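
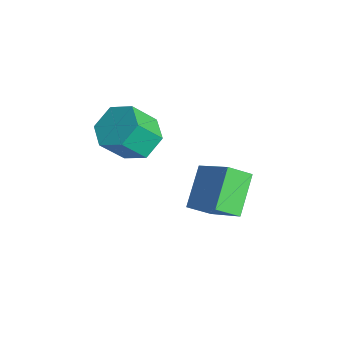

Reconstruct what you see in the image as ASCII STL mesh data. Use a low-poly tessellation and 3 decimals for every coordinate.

solid 
facet normal -0.036 0.637 -0.770
outer loop
vertex -2.24 -1.024 2.516
vertex -2.844 -1.509 2.143
vertex -3.071 -0.875 2.678
endloop
endfacet
facet normal 0.253 0.752 0.609
outer loop
vertex -2.24 -1.024 2.516
vertex -3.071 -0.875 2.678
vertex -2.192 -1.845 3.509
endloop
endfacet
facet normal 0.253 0.751 0.609
outer loop
vertex -2.192 -1.845 3.509
vertex -3.071 -0.875 2.678
vertex -3.024 -1.697 3.672
endloop
endfacet
facet normal 0.038 -0.637 0.770
outer loop
vertex -2.192 -1.845 3.509
vertex -3.024 -1.697 3.672
vertex -2.796 -2.331 3.137
endloop
endfacet
facet normal -0.037 0.637 -0.770
outer loop
vertex -3.071 -0.875 2.678
vertex -2.844 -1.509 2.143
vertex -3.675 -1.361 2.305
endloop
endfacet
facet normal -0.711 0.525 0.468
outer loop
vertex -3.071 -0.875 2.678
vertex -3.675 -1.361 2.305
vertex -3.024 -1.697 3.672
endloop
endfacet
facet normal -0.711 0.525 0.468
outer loop
vertex -3.024 -1.697 3.672
vertex -3.675 -1.361 2.305
vertex -3.628 -2.182 3.299
endloop
endfacet
facet normal 0.036 -0.637 0.770
outer loop
vertex -3.024 -1.697 3.672
vertex -3.628 -2.182 3.299
vertex -2.796 -2.331 3.137
endloop
endfacet
facet normal -0.037 0.636 -0.771
outer loop
vertex -3.675 -1.361 2.305
vertex -2.844 -1.509 2.143
vertex -3.448 -1.995 1.771
endloop
endfacet
facet normal -0.964 -0.226 -0.141
outer loop
vertex -3.675 -1.361 2.305
vertex -3.448 -1.995 1.771
vertex -3.628 -2.182 3.299
endloop
endfacet
facet normal -0.964 -0.227 -0.141
outer loop
vertex -3.628 -2.182 3.299
vertex -3.448 -1.995 1.771
vertex -3.4 -2.816 2.764
endloop
endfacet
facet normal 0.036 -0.637 0.770
outer loop
vertex -3.628 -2.182 3.299
vertex -3.4 -2.816 2.764
vertex -2.796 -2.331 3.137
endloop
endfacet
facet normal -0.038 0.637 -0.770
outer loop
vertex -3.448 -1.995 1.771
vertex -2.844 -1.509 2.143
vertex -2.616 -2.143 1.608
endloop
endfacet
facet normal -0.253 -0.752 -0.609
outer loop
vertex -3.448 -1.995 1.771
vertex -2.616 -2.143 1.608
vertex -3.4 -2.816 2.764
endloop
endfacet
facet normal -0.253 -0.751 -0.609
outer loop
vertex -3.4 -2.816 2.764
vertex -2.616 -2.143 1.608
vertex -2.569 -2.965 2.602
endloop
endfacet
facet normal 0.036 -0.637 0.770
outer loop
vertex -3.4 -2.816 2.764
vertex -2.569 -2.965 2.602
vertex -2.796 -2.331 3.137
endloop
endfacet
facet normal -0.036 0.637 -0.770
outer loop
vertex -2.616 -2.143 1.608
vertex -2.844 -1.509 2.143
vertex -2.012 -1.658 1.981
endloop
endfacet
facet normal 0.711 -0.525 -0.468
outer loop
vertex -2.616 -2.143 1.608
vertex -2.012 -1.658 1.981
vertex -2.569 -2.965 2.602
endloop
endfacet
facet normal 0.711 -0.525 -0.467
outer loop
vertex -2.569 -2.965 2.602
vertex -2.012 -1.658 1.981
vertex -1.965 -2.479 2.975
endloop
endfacet
facet normal 0.037 -0.637 0.770
outer loop
vertex -2.569 -2.965 2.602
vertex -1.965 -2.479 2.975
vertex -2.796 -2.331 3.137
endloop
endfacet
facet normal -0.036 0.637 -0.770
outer loop
vertex -2.012 -1.658 1.981
vertex -2.844 -1.509 2.143
vertex -2.24 -1.024 2.516
endloop
endfacet
facet normal 0.964 0.227 0.142
outer loop
vertex -2.012 -1.658 1.981
vertex -2.24 -1.024 2.516
vertex -1.965 -2.479 2.975
endloop
endfacet
facet normal 0.964 0.227 0.141
outer loop
vertex -1.965 -2.479 2.975
vertex -2.24 -1.024 2.516
vertex -2.192 -1.845 3.509
endloop
endfacet
facet normal 0.037 -0.636 0.771
outer loop
vertex -1.965 -2.479 2.975
vertex -2.192 -1.845 3.509
vertex -2.796 -2.331 3.137
endloop
endfacet
facet normal -0.789 -0.243 -0.564
outer loop
vertex -1.929 -0.364 -0.966
vertex -2.883 0.477 0.005
vertex -1.786 0.419 -1.503
endloop
endfacet
facet normal 0.597 -0.525 -0.607
outer loop
vertex -0.477 0.823 -0.565
vertex -1.929 -0.364 -0.966
vertex -1.786 0.419 -1.503
endloop
endfacet
facet normal -0.789 -0.243 -0.564
outer loop
vertex -1.786 0.419 -1.503
vertex -2.883 0.477 0.005
vertex -2.74 1.26 -0.532
endloop
endfacet
facet normal 0.149 0.815 -0.559
outer loop
vertex -2.74 1.26 -0.532
vertex -0.477 0.823 -0.565
vertex -1.786 0.419 -1.503
endloop
endfacet
facet normal -0.149 -0.815 0.559
outer loop
vertex -1.929 -0.364 -0.966
vertex -1.574 0.881 0.943
vertex -2.883 0.477 0.005
endloop
endfacet
facet normal 0.597 -0.525 -0.607
outer loop
vertex -0.62 0.04 -0.028
vertex -1.929 -0.364 -0.966
vertex -0.477 0.823 -0.565
endloop
endfacet
facet normal -0.149 -0.815 0.559
outer loop
vertex -0.62 0.04 -0.028
vertex -1.574 0.881 0.943
vertex -1.929 -0.364 -0.966
endloop
endfacet
facet normal -0.597 0.525 0.607
outer loop
vertex -2.883 0.477 0.005
vertex -1.574 0.881 0.943
vertex -2.74 1.26 -0.532
endloop
endfacet
facet normal 0.149 0.815 -0.559
outer loop
vertex -1.431 1.664 0.406
vertex -0.477 0.823 -0.565
vertex -2.74 1.26 -0.532
endloop
endfacet
facet normal -0.597 0.525 0.607
outer loop
vertex -2.74 1.26 -0.532
vertex -1.574 0.881 0.943
vertex -1.431 1.664 0.406
endloop
endfacet
facet normal 0.789 0.243 0.564
outer loop
vertex -1.431 1.664 0.406
vertex -0.62 0.04 -0.028
vertex -0.477 0.823 -0.565
endloop
endfacet
facet normal 0.789 0.243 0.564
outer loop
vertex -1.574 0.881 0.943
vertex -0.62 0.04 -0.028
vertex -1.431 1.664 0.406
endloop
endfacet

endsolid


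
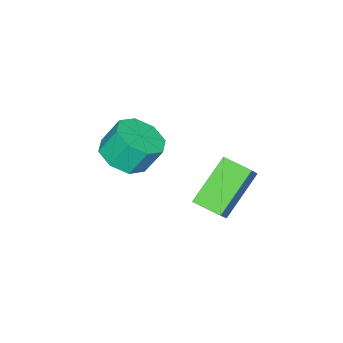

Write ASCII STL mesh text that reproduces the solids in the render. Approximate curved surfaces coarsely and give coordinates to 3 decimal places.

solid 
facet normal -0.753 0.091 0.652
outer loop
vertex 0.506 1.838 -2.059
vertex 0.444 2.943 -2.285
vertex -0.163 1.647 -2.805
endloop
endfacet
facet normal 0.056 -0.978 0.200
outer loop
vertex 1.416 1.457 -4.175
vertex 0.506 1.838 -2.059
vertex -0.163 1.647 -2.805
endloop
endfacet
facet normal -0.752 0.090 0.653
outer loop
vertex -0.163 1.647 -2.805
vertex 0.444 2.943 -2.285
vertex -0.226 2.753 -3.03
endloop
endfacet
facet normal -0.657 -0.186 -0.731
outer loop
vertex -0.226 2.753 -3.03
vertex 1.416 1.457 -4.175
vertex -0.163 1.647 -2.805
endloop
endfacet
facet normal 0.657 0.186 0.731
outer loop
vertex 0.506 1.838 -2.059
vertex 2.023 2.753 -3.655
vertex 0.444 2.943 -2.285
endloop
endfacet
facet normal 0.055 -0.978 0.200
outer loop
vertex 2.086 1.647 -3.43
vertex 0.506 1.838 -2.059
vertex 1.416 1.457 -4.175
endloop
endfacet
facet normal 0.657 0.186 0.731
outer loop
vertex 2.086 1.647 -3.43
vertex 2.023 2.753 -3.655
vertex 0.506 1.838 -2.059
endloop
endfacet
facet normal -0.055 0.978 -0.200
outer loop
vertex 0.444 2.943 -2.285
vertex 2.023 2.753 -3.655
vertex -0.226 2.753 -3.03
endloop
endfacet
facet normal -0.657 -0.186 -0.731
outer loop
vertex 1.354 2.562 -4.401
vertex 1.416 1.457 -4.175
vertex -0.226 2.753 -3.03
endloop
endfacet
facet normal -0.056 0.978 -0.200
outer loop
vertex -0.226 2.753 -3.03
vertex 2.023 2.753 -3.655
vertex 1.354 2.562 -4.401
endloop
endfacet
facet normal 0.752 -0.091 -0.653
outer loop
vertex 1.354 2.562 -4.401
vertex 2.086 1.647 -3.43
vertex 1.416 1.457 -4.175
endloop
endfacet
facet normal 0.753 -0.090 -0.652
outer loop
vertex 2.023 2.753 -3.655
vertex 2.086 1.647 -3.43
vertex 1.354 2.562 -4.401
endloop
endfacet
facet normal 0.269 -0.430 -0.862
outer loop
vertex 4.944 0.393 -0.095
vertex 4.04 0.245 -0.303
vertex 4.652 0.941 -0.459
endloop
endfacet
facet normal 0.874 0.486 0.030
outer loop
vertex 4.944 0.393 -0.095
vertex 4.652 0.941 -0.459
vertex 4.625 0.903 0.931
endloop
endfacet
facet normal 0.874 0.486 0.030
outer loop
vertex 4.625 0.903 0.931
vertex 4.652 0.941 -0.459
vertex 4.333 1.451 0.568
endloop
endfacet
facet normal -0.268 0.429 0.863
outer loop
vertex 4.625 0.903 0.931
vertex 4.333 1.451 0.568
vertex 3.72 0.755 0.723
endloop
endfacet
facet normal 0.268 -0.429 -0.863
outer loop
vertex 4.652 0.941 -0.459
vertex 4.04 0.245 -0.303
vertex 4.001 1.081 -0.731
endloop
endfacet
facet normal 0.330 0.882 -0.336
outer loop
vertex 4.652 0.941 -0.459
vertex 4.001 1.081 -0.731
vertex 4.333 1.451 0.568
endloop
endfacet
facet normal 0.330 0.882 -0.336
outer loop
vertex 4.333 1.451 0.568
vertex 4.001 1.081 -0.731
vertex 3.682 1.591 0.296
endloop
endfacet
facet normal -0.268 0.428 0.863
outer loop
vertex 4.333 1.451 0.568
vertex 3.682 1.591 0.296
vertex 3.72 0.755 0.723
endloop
endfacet
facet normal 0.269 -0.429 -0.862
outer loop
vertex 4.001 1.081 -0.731
vertex 4.04 0.245 -0.303
vertex 3.373 0.732 -0.753
endloop
endfacet
facet normal -0.406 0.762 -0.505
outer loop
vertex 4.001 1.081 -0.731
vertex 3.373 0.732 -0.753
vertex 3.682 1.591 0.296
endloop
endfacet
facet normal -0.405 0.762 -0.505
outer loop
vertex 3.682 1.591 0.296
vertex 3.373 0.732 -0.753
vertex 3.053 1.242 0.274
endloop
endfacet
facet normal -0.268 0.429 0.863
outer loop
vertex 3.682 1.591 0.296
vertex 3.053 1.242 0.274
vertex 3.72 0.755 0.723
endloop
endfacet
facet normal 0.268 -0.429 -0.862
outer loop
vertex 3.373 0.732 -0.753
vertex 4.04 0.245 -0.303
vertex 3.135 0.097 -0.511
endloop
endfacet
facet normal -0.905 0.195 -0.379
outer loop
vertex 3.373 0.732 -0.753
vertex 3.135 0.097 -0.511
vertex 3.053 1.242 0.274
endloop
endfacet
facet normal -0.905 0.194 -0.378
outer loop
vertex 3.053 1.242 0.274
vertex 3.135 0.097 -0.511
vertex 2.816 0.607 0.515
endloop
endfacet
facet normal -0.269 0.428 0.863
outer loop
vertex 3.053 1.242 0.274
vertex 2.816 0.607 0.515
vertex 3.72 0.755 0.723
endloop
endfacet
facet normal 0.268 -0.429 -0.863
outer loop
vertex 3.135 0.097 -0.511
vertex 4.04 0.245 -0.303
vertex 3.427 -0.451 -0.148
endloop
endfacet
facet normal -0.874 -0.486 -0.030
outer loop
vertex 3.135 0.097 -0.511
vertex 3.427 -0.451 -0.148
vertex 2.816 0.607 0.515
endloop
endfacet
facet normal -0.874 -0.486 -0.030
outer loop
vertex 2.816 0.607 0.515
vertex 3.427 -0.451 -0.148
vertex 3.108 0.059 0.879
endloop
endfacet
facet normal -0.269 0.430 0.862
outer loop
vertex 2.816 0.607 0.515
vertex 3.108 0.059 0.879
vertex 3.72 0.755 0.723
endloop
endfacet
facet normal 0.268 -0.428 -0.863
outer loop
vertex 3.427 -0.451 -0.148
vertex 4.04 0.245 -0.303
vertex 4.078 -0.591 0.124
endloop
endfacet
facet normal -0.330 -0.882 0.336
outer loop
vertex 3.427 -0.451 -0.148
vertex 4.078 -0.591 0.124
vertex 3.108 0.059 0.879
endloop
endfacet
facet normal -0.330 -0.882 0.336
outer loop
vertex 3.108 0.059 0.879
vertex 4.078 -0.591 0.124
vertex 3.759 -0.081 1.151
endloop
endfacet
facet normal -0.268 0.429 0.863
outer loop
vertex 3.108 0.059 0.879
vertex 3.759 -0.081 1.151
vertex 3.72 0.755 0.723
endloop
endfacet
facet normal 0.268 -0.429 -0.863
outer loop
vertex 4.078 -0.591 0.124
vertex 4.04 0.245 -0.303
vertex 4.707 -0.242 0.146
endloop
endfacet
facet normal 0.405 -0.762 0.504
outer loop
vertex 4.078 -0.591 0.124
vertex 4.707 -0.242 0.146
vertex 3.759 -0.081 1.151
endloop
endfacet
facet normal 0.406 -0.762 0.505
outer loop
vertex 3.759 -0.081 1.151
vertex 4.707 -0.242 0.146
vertex 4.387 0.268 1.173
endloop
endfacet
facet normal -0.269 0.429 0.862
outer loop
vertex 3.759 -0.081 1.151
vertex 4.387 0.268 1.173
vertex 3.72 0.755 0.723
endloop
endfacet
facet normal 0.269 -0.428 -0.863
outer loop
vertex 4.707 -0.242 0.146
vertex 4.04 0.245 -0.303
vertex 4.944 0.393 -0.095
endloop
endfacet
facet normal 0.905 -0.194 0.378
outer loop
vertex 4.707 -0.242 0.146
vertex 4.944 0.393 -0.095
vertex 4.387 0.268 1.173
endloop
endfacet
facet normal 0.905 -0.195 0.378
outer loop
vertex 4.387 0.268 1.173
vertex 4.944 0.393 -0.095
vertex 4.625 0.903 0.931
endloop
endfacet
facet normal -0.268 0.429 0.862
outer loop
vertex 4.387 0.268 1.173
vertex 4.625 0.903 0.931
vertex 3.72 0.755 0.723
endloop
endfacet

endsolid


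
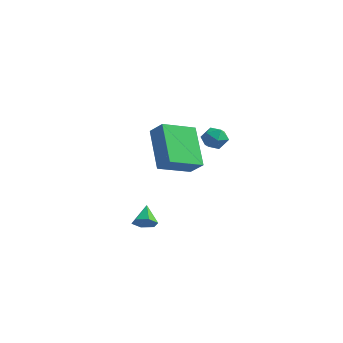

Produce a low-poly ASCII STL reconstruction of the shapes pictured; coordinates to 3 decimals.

solid 
facet normal -0.765 0.025 -0.644
outer loop
vertex -1.721 0.167 0.634
vertex -1.215 1.696 0.091
vertex -0.465 -0.793 -0.896
endloop
endfacet
facet normal -0.298 -0.899 0.320
outer loop
vertex 0.255 -0.816 -0.291
vertex -1.721 0.167 0.634
vertex -0.465 -0.793 -0.896
endloop
endfacet
facet normal -0.765 0.025 -0.644
outer loop
vertex -0.465 -0.793 -0.896
vertex -1.215 1.696 0.091
vertex 0.042 0.736 -1.439
endloop
endfacet
facet normal 0.571 -0.436 -0.696
outer loop
vertex 0.042 0.736 -1.439
vertex 0.255 -0.816 -0.291
vertex -0.465 -0.793 -0.896
endloop
endfacet
facet normal -0.571 0.436 0.696
outer loop
vertex -1.721 0.167 0.634
vertex -0.495 1.673 0.696
vertex -1.215 1.696 0.091
endloop
endfacet
facet normal -0.298 -0.899 0.320
outer loop
vertex -1.002 0.144 1.239
vertex -1.721 0.167 0.634
vertex 0.255 -0.816 -0.291
endloop
endfacet
facet normal -0.571 0.436 0.695
outer loop
vertex -1.002 0.144 1.239
vertex -0.495 1.673 0.696
vertex -1.721 0.167 0.634
endloop
endfacet
facet normal 0.298 0.900 -0.320
outer loop
vertex -1.215 1.696 0.091
vertex -0.495 1.673 0.696
vertex 0.042 0.736 -1.439
endloop
endfacet
facet normal 0.571 -0.436 -0.695
outer loop
vertex 0.761 0.713 -0.834
vertex 0.255 -0.816 -0.291
vertex 0.042 0.736 -1.439
endloop
endfacet
facet normal 0.298 0.899 -0.320
outer loop
vertex 0.042 0.736 -1.439
vertex -0.495 1.673 0.696
vertex 0.761 0.713 -0.834
endloop
endfacet
facet normal 0.765 -0.024 0.644
outer loop
vertex 0.761 0.713 -0.834
vertex -1.002 0.144 1.239
vertex 0.255 -0.816 -0.291
endloop
endfacet
facet normal 0.765 -0.025 0.644
outer loop
vertex -0.495 1.673 0.696
vertex -1.002 0.144 1.239
vertex 0.761 0.713 -0.834
endloop
endfacet
facet normal -0.219 0.950 -0.222
outer loop
vertex -0.479 3.5 -0.799
vertex -1.062 3.437 -0.492
vertex -0.53 3.639 -0.153
endloop
endfacet
facet normal 0.483 0.863 -0.148
outer loop
vertex -0.479 3.5 -0.799
vertex -0.53 3.639 -0.153
vertex -0.004 3.306 -0.379
endloop
endfacet
facet normal 0.696 0.369 -0.617
outer loop
vertex -0.479 3.5 -0.799
vertex -0.004 3.306 -0.379
vertex -0.211 2.897 -0.857
endloop
endfacet
facet normal 0.123 0.149 -0.981
outer loop
vertex -0.479 3.5 -0.799
vertex -0.211 2.897 -0.857
vertex -0.865 2.978 -0.927
endloop
endfacet
facet normal -0.444 0.509 -0.738
outer loop
vertex -0.479 3.5 -0.799
vertex -0.865 2.978 -0.927
vertex -1.062 3.437 -0.492
endloop
endfacet
facet normal 0.606 0.611 0.510
outer loop
vertex -0.004 3.306 -0.379
vertex -0.53 3.639 -0.153
vertex -0.295 3.122 0.187
endloop
endfacet
facet normal -0.533 0.752 0.388
outer loop
vertex -0.53 3.639 -0.153
vertex -1.062 3.437 -0.492
vertex -0.949 3.203 0.117
endloop
endfacet
facet normal -0.894 0.040 -0.447
outer loop
vertex -1.062 3.437 -0.492
vertex -0.865 2.978 -0.927
vertex -1.156 2.794 -0.361
endloop
endfacet
facet normal 0.023 -0.542 -0.840
outer loop
vertex -0.865 2.978 -0.927
vertex -0.211 2.897 -0.857
vertex -0.63 2.461 -0.587
endloop
endfacet
facet normal 0.950 -0.190 -0.249
outer loop
vertex -0.211 2.897 -0.857
vertex -0.004 3.306 -0.379
vertex -0.098 2.663 -0.248
endloop
endfacet
facet normal -0.123 -0.149 0.981
outer loop
vertex -0.681 2.6 0.059
vertex -0.295 3.122 0.187
vertex -0.949 3.203 0.117
endloop
endfacet
facet normal -0.696 -0.369 0.617
outer loop
vertex -0.681 2.6 0.059
vertex -0.949 3.203 0.117
vertex -1.156 2.794 -0.361
endloop
endfacet
facet normal -0.483 -0.863 0.148
outer loop
vertex -0.681 2.6 0.059
vertex -1.156 2.794 -0.361
vertex -0.63 2.461 -0.587
endloop
endfacet
facet normal 0.219 -0.950 0.222
outer loop
vertex -0.681 2.6 0.059
vertex -0.63 2.461 -0.587
vertex -0.098 2.663 -0.248
endloop
endfacet
facet normal 0.444 -0.509 0.738
outer loop
vertex -0.681 2.6 0.059
vertex -0.098 2.663 -0.248
vertex -0.295 3.122 0.187
endloop
endfacet
facet normal -0.023 0.542 0.840
outer loop
vertex -0.949 3.203 0.117
vertex -0.295 3.122 0.187
vertex -0.53 3.639 -0.153
endloop
endfacet
facet normal -0.950 0.190 0.249
outer loop
vertex -1.156 2.794 -0.361
vertex -0.949 3.203 0.117
vertex -1.062 3.437 -0.492
endloop
endfacet
facet normal -0.606 -0.611 -0.510
outer loop
vertex -0.63 2.461 -0.587
vertex -1.156 2.794 -0.361
vertex -0.865 2.978 -0.927
endloop
endfacet
facet normal 0.533 -0.752 -0.388
outer loop
vertex -0.098 2.663 -0.248
vertex -0.63 2.461 -0.587
vertex -0.211 2.897 -0.857
endloop
endfacet
facet normal 0.894 -0.040 0.447
outer loop
vertex -0.295 3.122 0.187
vertex -0.098 2.663 -0.248
vertex -0.004 3.306 -0.379
endloop
endfacet
facet normal 0.450 -0.623 -0.639
outer loop
vertex 1.215 -2.637 -2.873
vertex 0.742 -2.91 -2.94
vertex 0.863 -2.486 -3.268
endloop
endfacet
facet normal 0.375 0.927 0.020
outer loop
vertex 1.215 -2.637 -2.873
vertex 0.863 -2.486 -3.268
vertex 0.278 -2.27 -2.28
endloop
endfacet
facet normal 0.449 -0.623 -0.640
outer loop
vertex 0.863 -2.486 -3.268
vertex 0.742 -2.91 -2.94
vertex 0.39 -2.759 -3.334
endloop
endfacet
facet normal -0.409 0.810 -0.419
outer loop
vertex 0.863 -2.486 -3.268
vertex 0.39 -2.759 -3.334
vertex 0.278 -2.27 -2.28
endloop
endfacet
facet normal 0.451 -0.621 -0.641
outer loop
vertex 0.39 -2.759 -3.334
vertex 0.742 -2.91 -2.94
vertex 0.27 -3.184 -3.007
endloop
endfacet
facet normal -0.975 0.144 -0.170
outer loop
vertex 0.39 -2.759 -3.334
vertex 0.27 -3.184 -3.007
vertex 0.278 -2.27 -2.28
endloop
endfacet
facet normal 0.452 -0.622 -0.640
outer loop
vertex 0.27 -3.184 -3.007
vertex 0.742 -2.91 -2.94
vertex 0.622 -3.335 -2.612
endloop
endfacet
facet normal -0.754 -0.405 0.517
outer loop
vertex 0.27 -3.184 -3.007
vertex 0.622 -3.335 -2.612
vertex 0.278 -2.27 -2.28
endloop
endfacet
facet normal 0.451 -0.622 -0.641
outer loop
vertex 0.622 -3.335 -2.612
vertex 0.742 -2.91 -2.94
vertex 1.094 -3.062 -2.545
endloop
endfacet
facet normal 0.031 -0.288 0.957
outer loop
vertex 0.622 -3.335 -2.612
vertex 1.094 -3.062 -2.545
vertex 0.278 -2.27 -2.28
endloop
endfacet
facet normal 0.450 -0.622 -0.640
outer loop
vertex 1.094 -3.062 -2.545
vertex 0.742 -2.91 -2.94
vertex 1.215 -2.637 -2.873
endloop
endfacet
facet normal 0.596 0.377 0.709
outer loop
vertex 1.094 -3.062 -2.545
vertex 1.215 -2.637 -2.873
vertex 0.278 -2.27 -2.28
endloop
endfacet

endsolid


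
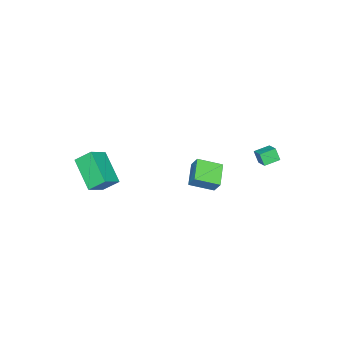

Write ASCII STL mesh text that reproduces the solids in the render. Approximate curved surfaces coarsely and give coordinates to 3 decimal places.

solid 
facet normal -0.517 0.778 -0.357
outer loop
vertex -1.022 1.887 0.067
vertex 0.242 2.451 -0.536
vertex -1.189 1.412 -0.726
endloop
endfacet
facet normal -0.837 -0.374 0.400
outer loop
vertex -0.402 0.229 -0.184
vertex -1.022 1.887 0.067
vertex -1.189 1.412 -0.726
endloop
endfacet
facet normal -0.517 0.778 -0.358
outer loop
vertex -1.189 1.412 -0.726
vertex 0.242 2.451 -0.536
vertex 0.076 1.975 -1.33
endloop
endfacet
facet normal -0.178 -0.505 -0.844
outer loop
vertex 0.076 1.975 -1.33
vertex -0.402 0.229 -0.184
vertex -1.189 1.412 -0.726
endloop
endfacet
facet normal 0.178 0.505 0.845
outer loop
vertex -1.022 1.887 0.067
vertex 1.029 1.268 0.006
vertex 0.242 2.451 -0.536
endloop
endfacet
facet normal -0.837 -0.374 0.399
outer loop
vertex -0.236 0.705 0.61
vertex -1.022 1.887 0.067
vertex -0.402 0.229 -0.184
endloop
endfacet
facet normal 0.178 0.506 0.844
outer loop
vertex -0.236 0.705 0.61
vertex 1.029 1.268 0.006
vertex -1.022 1.887 0.067
endloop
endfacet
facet normal 0.837 0.374 -0.399
outer loop
vertex 0.242 2.451 -0.536
vertex 1.029 1.268 0.006
vertex 0.076 1.975 -1.33
endloop
endfacet
facet normal -0.177 -0.506 -0.844
outer loop
vertex 0.862 0.793 -0.787
vertex -0.402 0.229 -0.184
vertex 0.076 1.975 -1.33
endloop
endfacet
facet normal 0.837 0.373 -0.400
outer loop
vertex 0.076 1.975 -1.33
vertex 1.029 1.268 0.006
vertex 0.862 0.793 -0.787
endloop
endfacet
facet normal 0.518 -0.777 0.358
outer loop
vertex 0.862 0.793 -0.787
vertex -0.236 0.705 0.61
vertex -0.402 0.229 -0.184
endloop
endfacet
facet normal 0.517 -0.778 0.357
outer loop
vertex 1.029 1.268 0.006
vertex -0.236 0.705 0.61
vertex 0.862 0.793 -0.787
endloop
endfacet
facet normal -0.566 -0.718 -0.406
outer loop
vertex -2.556 2.958 0.582
vertex -3.358 3.496 0.748
vertex -2.471 3.317 -0.172
endloop
endfacet
facet normal 0.819 -0.549 -0.169
outer loop
vertex -1.962 3.964 0.192
vertex -2.556 2.958 0.582
vertex -2.471 3.317 -0.172
endloop
endfacet
facet normal -0.565 -0.718 -0.405
outer loop
vertex -2.471 3.317 -0.172
vertex -3.358 3.496 0.748
vertex -3.273 3.855 -0.007
endloop
endfacet
facet normal 0.101 0.426 -0.899
outer loop
vertex -3.273 3.855 -0.007
vertex -1.962 3.964 0.192
vertex -2.471 3.317 -0.172
endloop
endfacet
facet normal -0.100 -0.427 0.899
outer loop
vertex -2.556 2.958 0.582
vertex -2.849 4.143 1.112
vertex -3.358 3.496 0.748
endloop
endfacet
facet normal 0.819 -0.549 -0.169
outer loop
vertex -2.047 3.605 0.947
vertex -2.556 2.958 0.582
vertex -1.962 3.964 0.192
endloop
endfacet
facet normal -0.102 -0.427 0.899
outer loop
vertex -2.047 3.605 0.947
vertex -2.849 4.143 1.112
vertex -2.556 2.958 0.582
endloop
endfacet
facet normal -0.819 0.549 0.169
outer loop
vertex -3.358 3.496 0.748
vertex -2.849 4.143 1.112
vertex -3.273 3.855 -0.007
endloop
endfacet
facet normal 0.101 0.427 -0.898
outer loop
vertex -2.764 4.502 0.358
vertex -1.962 3.964 0.192
vertex -3.273 3.855 -0.007
endloop
endfacet
facet normal -0.819 0.549 0.169
outer loop
vertex -3.273 3.855 -0.007
vertex -2.849 4.143 1.112
vertex -2.764 4.502 0.358
endloop
endfacet
facet normal 0.566 0.718 0.405
outer loop
vertex -2.764 4.502 0.358
vertex -2.047 3.605 0.947
vertex -1.962 3.964 0.192
endloop
endfacet
facet normal 0.565 0.718 0.406
outer loop
vertex -2.849 4.143 1.112
vertex -2.047 3.605 0.947
vertex -2.764 4.502 0.358
endloop
endfacet
facet normal -0.826 0.122 -0.550
outer loop
vertex 2.245 -3.666 1.077
vertex 3.241 -2.136 -0.078
vertex 2.631 -4.494 0.314
endloop
endfacet
facet normal -0.461 -0.708 0.535
outer loop
vertex 3.779 -4.664 1.078
vertex 2.245 -3.666 1.077
vertex 2.631 -4.494 0.314
endloop
endfacet
facet normal -0.827 0.123 -0.549
outer loop
vertex 2.631 -4.494 0.314
vertex 3.241 -2.136 -0.078
vertex 3.626 -2.964 -0.842
endloop
endfacet
facet normal 0.324 -0.695 -0.642
outer loop
vertex 3.626 -2.964 -0.842
vertex 3.779 -4.664 1.078
vertex 2.631 -4.494 0.314
endloop
endfacet
facet normal -0.324 0.695 0.642
outer loop
vertex 2.245 -3.666 1.077
vertex 4.389 -2.306 0.686
vertex 3.241 -2.136 -0.078
endloop
endfacet
facet normal -0.461 -0.708 0.535
outer loop
vertex 3.394 -3.836 1.842
vertex 2.245 -3.666 1.077
vertex 3.779 -4.664 1.078
endloop
endfacet
facet normal -0.324 0.695 0.641
outer loop
vertex 3.394 -3.836 1.842
vertex 4.389 -2.306 0.686
vertex 2.245 -3.666 1.077
endloop
endfacet
facet normal 0.461 0.708 -0.535
outer loop
vertex 3.241 -2.136 -0.078
vertex 4.389 -2.306 0.686
vertex 3.626 -2.964 -0.842
endloop
endfacet
facet normal 0.324 -0.695 -0.641
outer loop
vertex 4.775 -3.134 -0.077
vertex 3.779 -4.664 1.078
vertex 3.626 -2.964 -0.842
endloop
endfacet
facet normal 0.461 0.708 -0.535
outer loop
vertex 3.626 -2.964 -0.842
vertex 4.389 -2.306 0.686
vertex 4.775 -3.134 -0.077
endloop
endfacet
facet normal 0.826 -0.123 0.550
outer loop
vertex 4.775 -3.134 -0.077
vertex 3.394 -3.836 1.842
vertex 3.779 -4.664 1.078
endloop
endfacet
facet normal 0.826 -0.122 0.550
outer loop
vertex 4.389 -2.306 0.686
vertex 3.394 -3.836 1.842
vertex 4.775 -3.134 -0.077
endloop
endfacet

endsolid


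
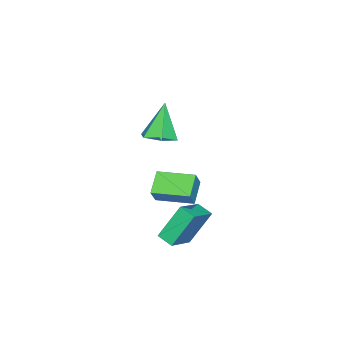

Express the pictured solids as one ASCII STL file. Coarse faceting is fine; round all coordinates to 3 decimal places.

solid 
facet normal -0.803 -0.243 0.544
outer loop
vertex -3.709 -2.993 -1.473
vertex -4.216 -1.012 -1.336
vertex -4.316 -3.083 -2.41
endloop
endfacet
facet normal 0.247 -0.967 -0.067
outer loop
vertex -3.144 -2.728 -3.204
vertex -3.709 -2.993 -1.473
vertex -4.316 -3.083 -2.41
endloop
endfacet
facet normal -0.803 -0.243 0.544
outer loop
vertex -4.316 -3.083 -2.41
vertex -4.216 -1.012 -1.336
vertex -4.823 -1.102 -2.273
endloop
endfacet
facet normal -0.542 -0.081 -0.836
outer loop
vertex -4.823 -1.102 -2.273
vertex -3.144 -2.728 -3.204
vertex -4.316 -3.083 -2.41
endloop
endfacet
facet normal 0.542 0.081 0.836
outer loop
vertex -3.709 -2.993 -1.473
vertex -3.044 -0.657 -2.13
vertex -4.216 -1.012 -1.336
endloop
endfacet
facet normal 0.247 -0.967 -0.067
outer loop
vertex -2.537 -2.638 -2.267
vertex -3.709 -2.993 -1.473
vertex -3.144 -2.728 -3.204
endloop
endfacet
facet normal 0.542 0.081 0.836
outer loop
vertex -2.537 -2.638 -2.267
vertex -3.044 -0.657 -2.13
vertex -3.709 -2.993 -1.473
endloop
endfacet
facet normal -0.247 0.967 0.067
outer loop
vertex -4.216 -1.012 -1.336
vertex -3.044 -0.657 -2.13
vertex -4.823 -1.102 -2.273
endloop
endfacet
facet normal -0.542 -0.081 -0.836
outer loop
vertex -3.651 -0.747 -3.067
vertex -3.144 -2.728 -3.204
vertex -4.823 -1.102 -2.273
endloop
endfacet
facet normal -0.247 0.967 0.067
outer loop
vertex -4.823 -1.102 -2.273
vertex -3.044 -0.657 -2.13
vertex -3.651 -0.747 -3.067
endloop
endfacet
facet normal 0.803 0.243 -0.544
outer loop
vertex -3.651 -0.747 -3.067
vertex -2.537 -2.638 -2.267
vertex -3.144 -2.728 -3.204
endloop
endfacet
facet normal 0.803 0.243 -0.544
outer loop
vertex -3.044 -0.657 -2.13
vertex -2.537 -2.638 -2.267
vertex -3.651 -0.747 -3.067
endloop
endfacet
facet normal -0.390 0.346 0.853
outer loop
vertex -1.474 0.725 -1.212
vertex 0.108 0.67 -0.466
vertex -1.312 1.597 -1.491
endloop
endfacet
facet normal -0.904 0.031 -0.427
outer loop
vertex -0.468 0.85 -3.334
vertex -1.474 0.725 -1.212
vertex -1.312 1.597 -1.491
endloop
endfacet
facet normal -0.390 0.346 0.853
outer loop
vertex -1.312 1.597 -1.491
vertex 0.108 0.67 -0.466
vertex 0.27 1.542 -0.745
endloop
endfacet
facet normal 0.174 0.938 -0.300
outer loop
vertex 0.27 1.542 -0.745
vertex -0.468 0.85 -3.334
vertex -1.312 1.597 -1.491
endloop
endfacet
facet normal -0.174 -0.938 0.300
outer loop
vertex -1.474 0.725 -1.212
vertex 0.952 -0.077 -2.309
vertex 0.108 0.67 -0.466
endloop
endfacet
facet normal -0.904 0.031 -0.427
outer loop
vertex -0.63 -0.022 -3.055
vertex -1.474 0.725 -1.212
vertex -0.468 0.85 -3.334
endloop
endfacet
facet normal -0.174 -0.938 0.300
outer loop
vertex -0.63 -0.022 -3.055
vertex 0.952 -0.077 -2.309
vertex -1.474 0.725 -1.212
endloop
endfacet
facet normal 0.904 -0.031 0.427
outer loop
vertex 0.108 0.67 -0.466
vertex 0.952 -0.077 -2.309
vertex 0.27 1.542 -0.745
endloop
endfacet
facet normal 0.174 0.938 -0.300
outer loop
vertex 1.114 0.795 -2.588
vertex -0.468 0.85 -3.334
vertex 0.27 1.542 -0.745
endloop
endfacet
facet normal 0.904 -0.031 0.427
outer loop
vertex 0.27 1.542 -0.745
vertex 0.952 -0.077 -2.309
vertex 1.114 0.795 -2.588
endloop
endfacet
facet normal 0.390 -0.346 -0.853
outer loop
vertex 1.114 0.795 -2.588
vertex -0.63 -0.022 -3.055
vertex -0.468 0.85 -3.334
endloop
endfacet
facet normal 0.390 -0.346 -0.853
outer loop
vertex 0.952 -0.077 -2.309
vertex -0.63 -0.022 -3.055
vertex 1.114 0.795 -2.588
endloop
endfacet
facet normal 0.377 0.076 -0.923
outer loop
vertex -0.768 -0.885 3.175
vertex -1.47 -1.449 2.842
vertex -1.592 -0.497 2.871
endloop
endfacet
facet normal 0.187 0.821 0.540
outer loop
vertex -0.768 -0.885 3.175
vertex -1.592 -0.497 2.871
vertex -2.27 -1.611 4.798
endloop
endfacet
facet normal 0.377 0.076 -0.923
outer loop
vertex -1.592 -0.497 2.871
vertex -1.47 -1.449 2.842
vertex -2.294 -1.06 2.538
endloop
endfacet
facet normal -0.666 0.723 0.183
outer loop
vertex -1.592 -0.497 2.871
vertex -2.294 -1.06 2.538
vertex -2.27 -1.611 4.798
endloop
endfacet
facet normal 0.377 0.077 -0.923
outer loop
vertex -2.294 -1.06 2.538
vertex -1.47 -1.449 2.842
vertex -2.172 -2.012 2.508
endloop
endfacet
facet normal -0.992 -0.126 -0.020
outer loop
vertex -2.294 -1.06 2.538
vertex -2.172 -2.012 2.508
vertex -2.27 -1.611 4.798
endloop
endfacet
facet normal 0.377 0.077 -0.923
outer loop
vertex -2.172 -2.012 2.508
vertex -1.47 -1.449 2.842
vertex -1.349 -2.401 2.812
endloop
endfacet
facet normal -0.463 -0.876 0.134
outer loop
vertex -2.172 -2.012 2.508
vertex -1.349 -2.401 2.812
vertex -2.27 -1.611 4.798
endloop
endfacet
facet normal 0.377 0.077 -0.923
outer loop
vertex -1.349 -2.401 2.812
vertex -1.47 -1.449 2.842
vertex -0.647 -1.837 3.146
endloop
endfacet
facet normal 0.392 -0.778 0.491
outer loop
vertex -1.349 -2.401 2.812
vertex -0.647 -1.837 3.146
vertex -2.27 -1.611 4.798
endloop
endfacet
facet normal 0.377 0.076 -0.923
outer loop
vertex -0.647 -1.837 3.146
vertex -1.47 -1.449 2.842
vertex -0.768 -0.885 3.175
endloop
endfacet
facet normal 0.716 0.070 0.694
outer loop
vertex -0.647 -1.837 3.146
vertex -0.768 -0.885 3.175
vertex -2.27 -1.611 4.798
endloop
endfacet

endsolid


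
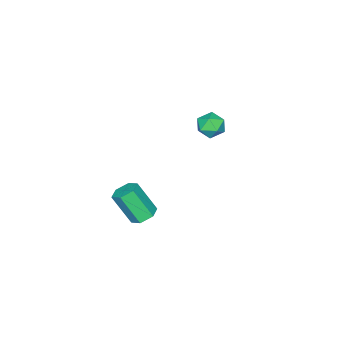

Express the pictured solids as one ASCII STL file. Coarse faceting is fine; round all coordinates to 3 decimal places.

solid 
facet normal 0.316 0.844 -0.434
outer loop
vertex -3.339 -0.266 1.046
vertex -4.145 0.174 1.315
vertex -3.38 0.183 1.89
endloop
endfacet
facet normal 0.867 0.456 -0.200
outer loop
vertex -3.339 -0.266 1.046
vertex -3.38 0.183 1.89
vertex -2.949 -0.668 1.821
endloop
endfacet
facet normal 0.837 -0.183 -0.516
outer loop
vertex -3.339 -0.266 1.046
vertex -2.949 -0.668 1.821
vertex -3.447 -1.203 1.204
endloop
endfacet
facet normal 0.266 -0.190 -0.945
outer loop
vertex -3.339 -0.266 1.046
vertex -3.447 -1.203 1.204
vertex -4.186 -0.683 0.891
endloop
endfacet
facet normal -0.055 0.445 -0.894
outer loop
vertex -3.339 -0.266 1.046
vertex -4.186 -0.683 0.891
vertex -4.145 0.174 1.315
endloop
endfacet
facet normal 0.787 0.358 0.503
outer loop
vertex -2.949 -0.668 1.821
vertex -3.38 0.183 1.89
vertex -3.514 -0.477 2.569
endloop
endfacet
facet normal -0.106 0.986 0.125
outer loop
vertex -3.38 0.183 1.89
vertex -4.145 0.174 1.315
vertex -4.253 0.043 2.256
endloop
endfacet
facet normal -0.706 0.341 -0.621
outer loop
vertex -4.145 0.174 1.315
vertex -4.186 -0.683 0.891
vertex -4.751 -0.492 1.639
endloop
endfacet
facet normal -0.185 -0.686 -0.704
outer loop
vertex -4.186 -0.683 0.891
vertex -3.447 -1.203 1.204
vertex -4.32 -1.343 1.57
endloop
endfacet
facet normal 0.737 -0.675 -0.009
outer loop
vertex -3.447 -1.203 1.204
vertex -2.949 -0.668 1.821
vertex -3.555 -1.334 2.145
endloop
endfacet
facet normal -0.266 0.190 0.945
outer loop
vertex -4.361 -0.894 2.414
vertex -3.514 -0.477 2.569
vertex -4.253 0.043 2.256
endloop
endfacet
facet normal -0.837 0.183 0.516
outer loop
vertex -4.361 -0.894 2.414
vertex -4.253 0.043 2.256
vertex -4.751 -0.492 1.639
endloop
endfacet
facet normal -0.867 -0.456 0.200
outer loop
vertex -4.361 -0.894 2.414
vertex -4.751 -0.492 1.639
vertex -4.32 -1.343 1.57
endloop
endfacet
facet normal -0.316 -0.844 0.434
outer loop
vertex -4.361 -0.894 2.414
vertex -4.32 -1.343 1.57
vertex -3.555 -1.334 2.145
endloop
endfacet
facet normal 0.055 -0.445 0.894
outer loop
vertex -4.361 -0.894 2.414
vertex -3.555 -1.334 2.145
vertex -3.514 -0.477 2.569
endloop
endfacet
facet normal 0.185 0.686 0.704
outer loop
vertex -4.253 0.043 2.256
vertex -3.514 -0.477 2.569
vertex -3.38 0.183 1.89
endloop
endfacet
facet normal -0.737 0.675 0.009
outer loop
vertex -4.751 -0.492 1.639
vertex -4.253 0.043 2.256
vertex -4.145 0.174 1.315
endloop
endfacet
facet normal -0.787 -0.358 -0.503
outer loop
vertex -4.32 -1.343 1.57
vertex -4.751 -0.492 1.639
vertex -4.186 -0.683 0.891
endloop
endfacet
facet normal 0.106 -0.986 -0.125
outer loop
vertex -3.555 -1.334 2.145
vertex -4.32 -1.343 1.57
vertex -3.447 -1.203 1.204
endloop
endfacet
facet normal 0.706 -0.341 0.621
outer loop
vertex -3.514 -0.477 2.569
vertex -3.555 -1.334 2.145
vertex -2.949 -0.668 1.821
endloop
endfacet
facet normal -0.135 0.524 -0.841
outer loop
vertex 4.183 -0.059 -1.026
vertex 3.537 0.33 -0.68
vertex 4.3 0.647 -0.605
endloop
endfacet
facet normal 0.981 -0.051 -0.188
outer loop
vertex 4.183 -0.059 -1.026
vertex 4.3 0.647 -0.605
vertex 4.47 -1.179 0.775
endloop
endfacet
facet normal 0.981 -0.051 -0.188
outer loop
vertex 4.47 -1.179 0.775
vertex 4.3 0.647 -0.605
vertex 4.587 -0.473 1.196
endloop
endfacet
facet normal 0.134 -0.524 0.841
outer loop
vertex 4.47 -1.179 0.775
vertex 4.587 -0.473 1.196
vertex 3.823 -0.79 1.12
endloop
endfacet
facet normal -0.134 0.523 -0.842
outer loop
vertex 4.3 0.647 -0.605
vertex 3.537 0.33 -0.68
vertex 3.653 1.036 -0.26
endloop
endfacet
facet normal 0.612 0.712 0.345
outer loop
vertex 4.3 0.647 -0.605
vertex 3.653 1.036 -0.26
vertex 4.587 -0.473 1.196
endloop
endfacet
facet normal 0.612 0.712 0.345
outer loop
vertex 4.587 -0.473 1.196
vertex 3.653 1.036 -0.26
vertex 3.94 -0.084 1.541
endloop
endfacet
facet normal 0.134 -0.524 0.841
outer loop
vertex 4.587 -0.473 1.196
vertex 3.94 -0.084 1.541
vertex 3.823 -0.79 1.12
endloop
endfacet
facet normal -0.134 0.523 -0.842
outer loop
vertex 3.653 1.036 -0.26
vertex 3.537 0.33 -0.68
vertex 2.89 0.719 -0.335
endloop
endfacet
facet normal -0.369 0.762 0.533
outer loop
vertex 3.653 1.036 -0.26
vertex 2.89 0.719 -0.335
vertex 3.94 -0.084 1.541
endloop
endfacet
facet normal -0.369 0.762 0.533
outer loop
vertex 3.94 -0.084 1.541
vertex 2.89 0.719 -0.335
vertex 3.177 -0.401 1.466
endloop
endfacet
facet normal 0.135 -0.524 0.841
outer loop
vertex 3.94 -0.084 1.541
vertex 3.177 -0.401 1.466
vertex 3.823 -0.79 1.12
endloop
endfacet
facet normal -0.134 0.524 -0.841
outer loop
vertex 2.89 0.719 -0.335
vertex 3.537 0.33 -0.68
vertex 2.773 0.013 -0.756
endloop
endfacet
facet normal -0.981 0.051 0.188
outer loop
vertex 2.89 0.719 -0.335
vertex 2.773 0.013 -0.756
vertex 3.177 -0.401 1.466
endloop
endfacet
facet normal -0.981 0.051 0.188
outer loop
vertex 3.177 -0.401 1.466
vertex 2.773 0.013 -0.756
vertex 3.06 -1.107 1.045
endloop
endfacet
facet normal 0.135 -0.524 0.841
outer loop
vertex 3.177 -0.401 1.466
vertex 3.06 -1.107 1.045
vertex 3.823 -0.79 1.12
endloop
endfacet
facet normal -0.134 0.524 -0.841
outer loop
vertex 2.773 0.013 -0.756
vertex 3.537 0.33 -0.68
vertex 3.42 -0.376 -1.101
endloop
endfacet
facet normal -0.612 -0.712 -0.345
outer loop
vertex 2.773 0.013 -0.756
vertex 3.42 -0.376 -1.101
vertex 3.06 -1.107 1.045
endloop
endfacet
facet normal -0.612 -0.712 -0.345
outer loop
vertex 3.06 -1.107 1.045
vertex 3.42 -0.376 -1.101
vertex 3.707 -1.496 0.7
endloop
endfacet
facet normal 0.134 -0.523 0.842
outer loop
vertex 3.06 -1.107 1.045
vertex 3.707 -1.496 0.7
vertex 3.823 -0.79 1.12
endloop
endfacet
facet normal -0.135 0.524 -0.841
outer loop
vertex 3.42 -0.376 -1.101
vertex 3.537 0.33 -0.68
vertex 4.183 -0.059 -1.026
endloop
endfacet
facet normal 0.369 -0.762 -0.533
outer loop
vertex 3.42 -0.376 -1.101
vertex 4.183 -0.059 -1.026
vertex 3.707 -1.496 0.7
endloop
endfacet
facet normal 0.369 -0.762 -0.533
outer loop
vertex 3.707 -1.496 0.7
vertex 4.183 -0.059 -1.026
vertex 4.47 -1.179 0.775
endloop
endfacet
facet normal 0.134 -0.523 0.842
outer loop
vertex 3.707 -1.496 0.7
vertex 4.47 -1.179 0.775
vertex 3.823 -0.79 1.12
endloop
endfacet

endsolid


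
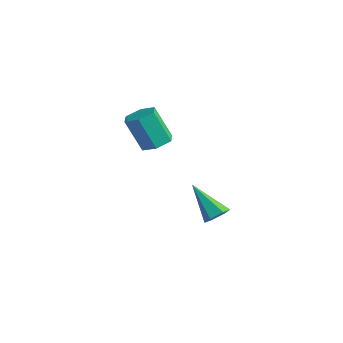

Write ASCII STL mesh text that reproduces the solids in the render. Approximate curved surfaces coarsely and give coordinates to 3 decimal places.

solid 
facet normal 0.735 0.092 -0.672
outer loop
vertex 3.766 -0.928 -2.869
vertex 3.42 -0.887 -3.242
vertex 3.587 -0.469 -3.002
endloop
endfacet
facet normal 0.362 0.387 0.848
outer loop
vertex 3.766 -0.928 -2.869
vertex 3.587 -0.469 -3.002
vertex 2.26 -1.033 -2.178
endloop
endfacet
facet normal 0.734 0.093 -0.673
outer loop
vertex 3.587 -0.469 -3.002
vertex 3.42 -0.887 -3.242
vertex 3.241 -0.429 -3.374
endloop
endfacet
facet normal -0.211 0.931 0.297
outer loop
vertex 3.587 -0.469 -3.002
vertex 3.241 -0.429 -3.374
vertex 2.26 -1.033 -2.178
endloop
endfacet
facet normal 0.734 0.093 -0.673
outer loop
vertex 3.241 -0.429 -3.374
vertex 3.42 -0.887 -3.242
vertex 3.074 -0.847 -3.614
endloop
endfacet
facet normal -0.770 0.520 -0.369
outer loop
vertex 3.241 -0.429 -3.374
vertex 3.074 -0.847 -3.614
vertex 2.26 -1.033 -2.178
endloop
endfacet
facet normal 0.734 0.091 -0.673
outer loop
vertex 3.074 -0.847 -3.614
vertex 3.42 -0.887 -3.242
vertex 3.253 -1.305 -3.481
endloop
endfacet
facet normal -0.757 -0.437 -0.486
outer loop
vertex 3.074 -0.847 -3.614
vertex 3.253 -1.305 -3.481
vertex 2.26 -1.033 -2.178
endloop
endfacet
facet normal 0.734 0.091 -0.673
outer loop
vertex 3.253 -1.305 -3.481
vertex 3.42 -0.887 -3.242
vertex 3.599 -1.346 -3.109
endloop
endfacet
facet normal -0.185 -0.981 0.064
outer loop
vertex 3.253 -1.305 -3.481
vertex 3.599 -1.346 -3.109
vertex 2.26 -1.033 -2.178
endloop
endfacet
facet normal 0.735 0.092 -0.672
outer loop
vertex 3.599 -1.346 -3.109
vertex 3.42 -0.887 -3.242
vertex 3.766 -0.928 -2.869
endloop
endfacet
facet normal 0.375 -0.570 0.731
outer loop
vertex 3.599 -1.346 -3.109
vertex 3.766 -0.928 -2.869
vertex 2.26 -1.033 -2.178
endloop
endfacet
facet normal 0.350 0.253 -0.902
outer loop
vertex 2.892 -2.454 0.712
vertex 2.373 -2.625 0.463
vertex 2.444 -2.059 0.649
endloop
endfacet
facet normal 0.567 0.710 0.418
outer loop
vertex 2.892 -2.454 0.712
vertex 2.444 -2.059 0.649
vertex 2.405 -2.804 1.966
endloop
endfacet
facet normal 0.568 0.709 0.418
outer loop
vertex 2.405 -2.804 1.966
vertex 2.444 -2.059 0.649
vertex 1.958 -2.409 1.903
endloop
endfacet
facet normal -0.350 -0.252 0.902
outer loop
vertex 2.405 -2.804 1.966
vertex 1.958 -2.409 1.903
vertex 1.887 -2.975 1.717
endloop
endfacet
facet normal 0.350 0.252 -0.902
outer loop
vertex 2.444 -2.059 0.649
vertex 2.373 -2.625 0.463
vertex 1.926 -2.23 0.4
endloop
endfacet
facet normal -0.362 0.925 0.118
outer loop
vertex 2.444 -2.059 0.649
vertex 1.926 -2.23 0.4
vertex 1.958 -2.409 1.903
endloop
endfacet
facet normal -0.361 0.925 0.118
outer loop
vertex 1.958 -2.409 1.903
vertex 1.926 -2.23 0.4
vertex 1.439 -2.58 1.654
endloop
endfacet
facet normal -0.350 -0.253 0.902
outer loop
vertex 1.958 -2.409 1.903
vertex 1.439 -2.58 1.654
vertex 1.887 -2.975 1.717
endloop
endfacet
facet normal 0.350 0.252 -0.902
outer loop
vertex 1.926 -2.23 0.4
vertex 2.373 -2.625 0.463
vertex 1.855 -2.796 0.214
endloop
endfacet
facet normal -0.929 0.215 -0.301
outer loop
vertex 1.926 -2.23 0.4
vertex 1.855 -2.796 0.214
vertex 1.439 -2.58 1.654
endloop
endfacet
facet normal -0.929 0.215 -0.301
outer loop
vertex 1.439 -2.58 1.654
vertex 1.855 -2.796 0.214
vertex 1.368 -3.146 1.468
endloop
endfacet
facet normal -0.350 -0.253 0.902
outer loop
vertex 1.439 -2.58 1.654
vertex 1.368 -3.146 1.468
vertex 1.887 -2.975 1.717
endloop
endfacet
facet normal 0.350 0.252 -0.902
outer loop
vertex 1.855 -2.796 0.214
vertex 2.373 -2.625 0.463
vertex 2.302 -3.191 0.277
endloop
endfacet
facet normal -0.568 -0.709 -0.418
outer loop
vertex 1.855 -2.796 0.214
vertex 2.302 -3.191 0.277
vertex 1.368 -3.146 1.468
endloop
endfacet
facet normal -0.567 -0.710 -0.418
outer loop
vertex 1.368 -3.146 1.468
vertex 2.302 -3.191 0.277
vertex 1.816 -3.541 1.531
endloop
endfacet
facet normal -0.350 -0.253 0.902
outer loop
vertex 1.368 -3.146 1.468
vertex 1.816 -3.541 1.531
vertex 1.887 -2.975 1.717
endloop
endfacet
facet normal 0.350 0.253 -0.902
outer loop
vertex 2.302 -3.191 0.277
vertex 2.373 -2.625 0.463
vertex 2.821 -3.02 0.526
endloop
endfacet
facet normal 0.361 -0.925 -0.118
outer loop
vertex 2.302 -3.191 0.277
vertex 2.821 -3.02 0.526
vertex 1.816 -3.541 1.531
endloop
endfacet
facet normal 0.362 -0.925 -0.118
outer loop
vertex 1.816 -3.541 1.531
vertex 2.821 -3.02 0.526
vertex 2.334 -3.37 1.78
endloop
endfacet
facet normal -0.350 -0.252 0.902
outer loop
vertex 1.816 -3.541 1.531
vertex 2.334 -3.37 1.78
vertex 1.887 -2.975 1.717
endloop
endfacet
facet normal 0.350 0.253 -0.902
outer loop
vertex 2.821 -3.02 0.526
vertex 2.373 -2.625 0.463
vertex 2.892 -2.454 0.712
endloop
endfacet
facet normal 0.929 -0.215 0.301
outer loop
vertex 2.821 -3.02 0.526
vertex 2.892 -2.454 0.712
vertex 2.334 -3.37 1.78
endloop
endfacet
facet normal 0.929 -0.215 0.301
outer loop
vertex 2.334 -3.37 1.78
vertex 2.892 -2.454 0.712
vertex 2.405 -2.804 1.966
endloop
endfacet
facet normal -0.350 -0.252 0.902
outer loop
vertex 2.334 -3.37 1.78
vertex 2.405 -2.804 1.966
vertex 1.887 -2.975 1.717
endloop
endfacet

endsolid


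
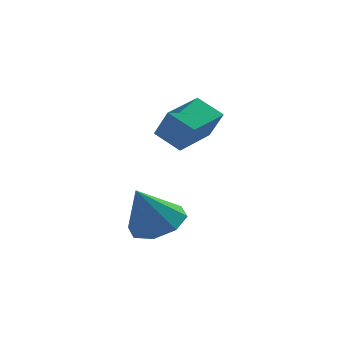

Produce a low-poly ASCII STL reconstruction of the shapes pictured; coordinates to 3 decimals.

solid 
facet normal 0.399 0.225 -0.889
outer loop
vertex 3.483 0.32 -3.472
vertex 2.583 0.603 -3.804
vertex 3.345 1.062 -3.346
endloop
endfacet
facet normal 0.603 -0.023 0.797
outer loop
vertex 3.483 0.32 -3.472
vertex 3.345 1.062 -3.346
vertex 1.897 0.217 -2.276
endloop
endfacet
facet normal 0.399 0.224 -0.889
outer loop
vertex 3.345 1.062 -3.346
vertex 2.583 0.603 -3.804
vertex 2.76 1.536 -3.489
endloop
endfacet
facet normal 0.258 0.557 0.789
outer loop
vertex 3.345 1.062 -3.346
vertex 2.76 1.536 -3.489
vertex 1.897 0.217 -2.276
endloop
endfacet
facet normal 0.399 0.225 -0.889
outer loop
vertex 2.76 1.536 -3.489
vertex 2.583 0.603 -3.804
vertex 2.072 1.463 -3.816
endloop
endfacet
facet normal -0.348 0.748 0.565
outer loop
vertex 2.76 1.536 -3.489
vertex 2.072 1.463 -3.816
vertex 1.897 0.217 -2.276
endloop
endfacet
facet normal 0.400 0.225 -0.888
outer loop
vertex 2.072 1.463 -3.816
vertex 2.583 0.603 -3.804
vertex 1.684 0.887 -4.137
endloop
endfacet
facet normal -0.862 0.438 0.256
outer loop
vertex 2.072 1.463 -3.816
vertex 1.684 0.887 -4.137
vertex 1.897 0.217 -2.276
endloop
endfacet
facet normal 0.400 0.225 -0.888
outer loop
vertex 1.684 0.887 -4.137
vertex 2.583 0.603 -3.804
vertex 1.822 0.144 -4.263
endloop
endfacet
facet normal -0.981 -0.190 0.044
outer loop
vertex 1.684 0.887 -4.137
vertex 1.822 0.144 -4.263
vertex 1.897 0.217 -2.276
endloop
endfacet
facet normal 0.400 0.226 -0.888
outer loop
vertex 1.822 0.144 -4.263
vertex 2.583 0.603 -3.804
vertex 2.407 -0.329 -4.12
endloop
endfacet
facet normal -0.636 -0.770 0.052
outer loop
vertex 1.822 0.144 -4.263
vertex 2.407 -0.329 -4.12
vertex 1.897 0.217 -2.276
endloop
endfacet
facet normal 0.400 0.226 -0.888
outer loop
vertex 2.407 -0.329 -4.12
vertex 2.583 0.603 -3.804
vertex 3.094 -0.256 -3.792
endloop
endfacet
facet normal -0.030 -0.961 0.276
outer loop
vertex 2.407 -0.329 -4.12
vertex 3.094 -0.256 -3.792
vertex 1.897 0.217 -2.276
endloop
endfacet
facet normal 0.399 0.225 -0.889
outer loop
vertex 3.094 -0.256 -3.792
vertex 2.583 0.603 -3.804
vertex 3.483 0.32 -3.472
endloop
endfacet
facet normal 0.483 -0.651 0.585
outer loop
vertex 3.094 -0.256 -3.792
vertex 3.483 0.32 -3.472
vertex 1.897 0.217 -2.276
endloop
endfacet
facet normal -0.323 0.405 -0.855
outer loop
vertex 2.525 1.375 -0.313
vertex 3.536 2.6 -0.114
vertex 3.293 0.83 -0.861
endloop
endfacet
facet normal -0.632 -0.765 -0.124
outer loop
vertex 3.684 0.34 0.174
vertex 2.525 1.375 -0.313
vertex 3.293 0.83 -0.861
endloop
endfacet
facet normal -0.323 0.405 -0.855
outer loop
vertex 3.293 0.83 -0.861
vertex 3.536 2.6 -0.114
vertex 4.304 2.055 -0.662
endloop
endfacet
facet normal 0.705 -0.500 -0.503
outer loop
vertex 4.304 2.055 -0.662
vertex 3.684 0.34 0.174
vertex 3.293 0.83 -0.861
endloop
endfacet
facet normal -0.705 0.500 0.503
outer loop
vertex 2.525 1.375 -0.313
vertex 3.927 2.11 0.921
vertex 3.536 2.6 -0.114
endloop
endfacet
facet normal -0.632 -0.765 -0.124
outer loop
vertex 2.916 0.885 0.722
vertex 2.525 1.375 -0.313
vertex 3.684 0.34 0.174
endloop
endfacet
facet normal -0.705 0.500 0.503
outer loop
vertex 2.916 0.885 0.722
vertex 3.927 2.11 0.921
vertex 2.525 1.375 -0.313
endloop
endfacet
facet normal 0.632 0.765 0.124
outer loop
vertex 3.536 2.6 -0.114
vertex 3.927 2.11 0.921
vertex 4.304 2.055 -0.662
endloop
endfacet
facet normal 0.705 -0.500 -0.503
outer loop
vertex 4.695 1.565 0.373
vertex 3.684 0.34 0.174
vertex 4.304 2.055 -0.662
endloop
endfacet
facet normal 0.632 0.765 0.124
outer loop
vertex 4.304 2.055 -0.662
vertex 3.927 2.11 0.921
vertex 4.695 1.565 0.373
endloop
endfacet
facet normal 0.323 -0.405 0.855
outer loop
vertex 4.695 1.565 0.373
vertex 2.916 0.885 0.722
vertex 3.684 0.34 0.174
endloop
endfacet
facet normal 0.323 -0.405 0.855
outer loop
vertex 3.927 2.11 0.921
vertex 2.916 0.885 0.722
vertex 4.695 1.565 0.373
endloop
endfacet

endsolid


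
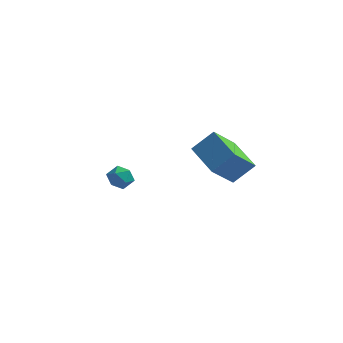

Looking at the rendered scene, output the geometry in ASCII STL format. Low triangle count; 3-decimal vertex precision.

solid 
facet normal -0.234 0.879 0.415
outer loop
vertex -4.37 -1.278 -1.495
vertex -4.179 -1.507 -0.903
vertex -3.742 -1.204 -1.298
endloop
endfacet
facet normal -0.031 0.964 -0.263
outer loop
vertex -4.37 -1.278 -1.495
vertex -3.742 -1.204 -1.298
vertex -3.875 -1.379 -1.923
endloop
endfacet
facet normal -0.466 0.573 -0.674
outer loop
vertex -4.37 -1.278 -1.495
vertex -3.875 -1.379 -1.923
vertex -4.394 -1.79 -1.914
endloop
endfacet
facet normal -0.937 0.247 -0.248
outer loop
vertex -4.37 -1.278 -1.495
vertex -4.394 -1.79 -1.914
vertex -4.582 -1.869 -1.284
endloop
endfacet
facet normal -0.793 0.436 0.425
outer loop
vertex -4.37 -1.278 -1.495
vertex -4.582 -1.869 -1.284
vertex -4.179 -1.507 -0.903
endloop
endfacet
facet normal 0.630 0.702 -0.331
outer loop
vertex -3.875 -1.379 -1.923
vertex -3.742 -1.204 -1.298
vertex -3.378 -1.671 -1.596
endloop
endfacet
facet normal 0.303 0.565 0.768
outer loop
vertex -3.742 -1.204 -1.298
vertex -4.179 -1.507 -0.903
vertex -3.566 -1.75 -0.966
endloop
endfacet
facet normal -0.604 -0.151 0.783
outer loop
vertex -4.179 -1.507 -0.903
vertex -4.582 -1.869 -1.284
vertex -4.085 -2.161 -0.957
endloop
endfacet
facet normal -0.836 -0.456 -0.307
outer loop
vertex -4.582 -1.869 -1.284
vertex -4.394 -1.79 -1.914
vertex -4.218 -2.336 -1.582
endloop
endfacet
facet normal -0.074 0.072 -0.995
outer loop
vertex -4.394 -1.79 -1.914
vertex -3.875 -1.379 -1.923
vertex -3.781 -2.033 -1.977
endloop
endfacet
facet normal 0.937 -0.247 0.248
outer loop
vertex -3.59 -2.262 -1.385
vertex -3.378 -1.671 -1.596
vertex -3.566 -1.75 -0.966
endloop
endfacet
facet normal 0.466 -0.573 0.674
outer loop
vertex -3.59 -2.262 -1.385
vertex -3.566 -1.75 -0.966
vertex -4.085 -2.161 -0.957
endloop
endfacet
facet normal 0.031 -0.964 0.263
outer loop
vertex -3.59 -2.262 -1.385
vertex -4.085 -2.161 -0.957
vertex -4.218 -2.336 -1.582
endloop
endfacet
facet normal 0.234 -0.879 -0.415
outer loop
vertex -3.59 -2.262 -1.385
vertex -4.218 -2.336 -1.582
vertex -3.781 -2.033 -1.977
endloop
endfacet
facet normal 0.793 -0.436 -0.425
outer loop
vertex -3.59 -2.262 -1.385
vertex -3.781 -2.033 -1.977
vertex -3.378 -1.671 -1.596
endloop
endfacet
facet normal 0.836 0.456 0.307
outer loop
vertex -3.566 -1.75 -0.966
vertex -3.378 -1.671 -1.596
vertex -3.742 -1.204 -1.298
endloop
endfacet
facet normal 0.074 -0.072 0.995
outer loop
vertex -4.085 -2.161 -0.957
vertex -3.566 -1.75 -0.966
vertex -4.179 -1.507 -0.903
endloop
endfacet
facet normal -0.630 -0.702 0.331
outer loop
vertex -4.218 -2.336 -1.582
vertex -4.085 -2.161 -0.957
vertex -4.582 -1.869 -1.284
endloop
endfacet
facet normal -0.303 -0.565 -0.768
outer loop
vertex -3.781 -2.033 -1.977
vertex -4.218 -2.336 -1.582
vertex -4.394 -1.79 -1.914
endloop
endfacet
facet normal 0.604 0.151 -0.783
outer loop
vertex -3.378 -1.671 -1.596
vertex -3.781 -2.033 -1.977
vertex -3.875 -1.379 -1.923
endloop
endfacet
facet normal -0.373 -0.607 0.702
outer loop
vertex 1.689 -4.797 2.81
vertex 0.54 -3.603 3.232
vertex 0.883 -5.275 1.968
endloop
endfacet
facet normal 0.672 -0.698 -0.247
outer loop
vertex 1.52 -4.237 0.768
vertex 1.689 -4.797 2.81
vertex 0.883 -5.275 1.968
endloop
endfacet
facet normal -0.373 -0.607 0.702
outer loop
vertex 0.883 -5.275 1.968
vertex 0.54 -3.603 3.232
vertex -0.266 -4.081 2.39
endloop
endfacet
facet normal -0.640 -0.380 -0.668
outer loop
vertex -0.266 -4.081 2.39
vertex 1.52 -4.237 0.768
vertex 0.883 -5.275 1.968
endloop
endfacet
facet normal 0.640 0.380 0.668
outer loop
vertex 1.689 -4.797 2.81
vertex 1.177 -2.565 2.032
vertex 0.54 -3.603 3.232
endloop
endfacet
facet normal 0.672 -0.698 -0.247
outer loop
vertex 2.326 -3.759 1.61
vertex 1.689 -4.797 2.81
vertex 1.52 -4.237 0.768
endloop
endfacet
facet normal 0.640 0.380 0.668
outer loop
vertex 2.326 -3.759 1.61
vertex 1.177 -2.565 2.032
vertex 1.689 -4.797 2.81
endloop
endfacet
facet normal -0.672 0.698 0.247
outer loop
vertex 0.54 -3.603 3.232
vertex 1.177 -2.565 2.032
vertex -0.266 -4.081 2.39
endloop
endfacet
facet normal -0.640 -0.380 -0.668
outer loop
vertex 0.371 -3.043 1.19
vertex 1.52 -4.237 0.768
vertex -0.266 -4.081 2.39
endloop
endfacet
facet normal -0.672 0.698 0.247
outer loop
vertex -0.266 -4.081 2.39
vertex 1.177 -2.565 2.032
vertex 0.371 -3.043 1.19
endloop
endfacet
facet normal 0.373 0.607 -0.702
outer loop
vertex 0.371 -3.043 1.19
vertex 2.326 -3.759 1.61
vertex 1.52 -4.237 0.768
endloop
endfacet
facet normal 0.373 0.607 -0.702
outer loop
vertex 1.177 -2.565 2.032
vertex 2.326 -3.759 1.61
vertex 0.371 -3.043 1.19
endloop
endfacet

endsolid


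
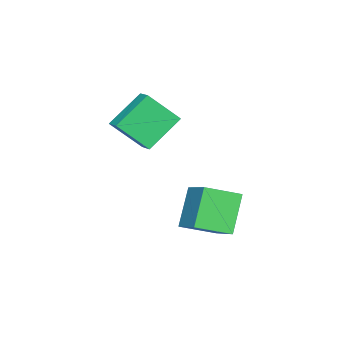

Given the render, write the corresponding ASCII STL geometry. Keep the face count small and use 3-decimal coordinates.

solid 
facet normal -0.720 0.326 0.613
outer loop
vertex -3.735 -1.502 3.253
vertex -3.118 -0.797 3.603
vertex -4.384 -0.216 1.808
endloop
endfacet
facet normal -0.617 -0.705 -0.350
outer loop
vertex -2.822 -0.923 0.477
vertex -3.735 -1.502 3.253
vertex -4.384 -0.216 1.808
endloop
endfacet
facet normal -0.720 0.326 0.613
outer loop
vertex -4.384 -0.216 1.808
vertex -3.118 -0.797 3.603
vertex -3.767 0.489 2.158
endloop
endfacet
facet normal -0.318 0.630 -0.708
outer loop
vertex -3.767 0.489 2.158
vertex -2.822 -0.923 0.477
vertex -4.384 -0.216 1.808
endloop
endfacet
facet normal 0.318 -0.630 0.708
outer loop
vertex -3.735 -1.502 3.253
vertex -1.556 -1.504 2.272
vertex -3.118 -0.797 3.603
endloop
endfacet
facet normal -0.617 -0.705 -0.350
outer loop
vertex -2.173 -2.209 1.922
vertex -3.735 -1.502 3.253
vertex -2.822 -0.923 0.477
endloop
endfacet
facet normal 0.318 -0.630 0.708
outer loop
vertex -2.173 -2.209 1.922
vertex -1.556 -1.504 2.272
vertex -3.735 -1.502 3.253
endloop
endfacet
facet normal 0.617 0.705 0.350
outer loop
vertex -3.118 -0.797 3.603
vertex -1.556 -1.504 2.272
vertex -3.767 0.489 2.158
endloop
endfacet
facet normal -0.318 0.630 -0.708
outer loop
vertex -2.205 -0.218 0.827
vertex -2.822 -0.923 0.477
vertex -3.767 0.489 2.158
endloop
endfacet
facet normal 0.617 0.705 0.350
outer loop
vertex -3.767 0.489 2.158
vertex -1.556 -1.504 2.272
vertex -2.205 -0.218 0.827
endloop
endfacet
facet normal 0.720 -0.326 -0.613
outer loop
vertex -2.205 -0.218 0.827
vertex -2.173 -2.209 1.922
vertex -2.822 -0.923 0.477
endloop
endfacet
facet normal 0.720 -0.326 -0.613
outer loop
vertex -1.556 -1.504 2.272
vertex -2.173 -2.209 1.922
vertex -2.205 -0.218 0.827
endloop
endfacet
facet normal -0.570 0.747 -0.342
outer loop
vertex -2.333 3.424 -1.04
vertex -1.195 4.754 -0.032
vertex -1.071 3.618 -2.72
endloop
endfacet
facet normal -0.563 -0.659 -0.499
outer loop
vertex -0.085 2.326 -2.128
vertex -2.333 3.424 -1.04
vertex -1.071 3.618 -2.72
endloop
endfacet
facet normal -0.570 0.747 -0.342
outer loop
vertex -1.071 3.618 -2.72
vertex -1.195 4.754 -0.032
vertex 0.067 4.948 -1.712
endloop
endfacet
facet normal 0.598 0.092 -0.796
outer loop
vertex 0.067 4.948 -1.712
vertex -0.085 2.326 -2.128
vertex -1.071 3.618 -2.72
endloop
endfacet
facet normal -0.598 -0.092 0.796
outer loop
vertex -2.333 3.424 -1.04
vertex -0.209 3.462 0.56
vertex -1.195 4.754 -0.032
endloop
endfacet
facet normal -0.563 -0.659 -0.499
outer loop
vertex -1.347 2.132 -0.448
vertex -2.333 3.424 -1.04
vertex -0.085 2.326 -2.128
endloop
endfacet
facet normal -0.598 -0.092 0.796
outer loop
vertex -1.347 2.132 -0.448
vertex -0.209 3.462 0.56
vertex -2.333 3.424 -1.04
endloop
endfacet
facet normal 0.563 0.659 0.499
outer loop
vertex -1.195 4.754 -0.032
vertex -0.209 3.462 0.56
vertex 0.067 4.948 -1.712
endloop
endfacet
facet normal 0.598 0.092 -0.796
outer loop
vertex 1.053 3.656 -1.12
vertex -0.085 2.326 -2.128
vertex 0.067 4.948 -1.712
endloop
endfacet
facet normal 0.563 0.659 0.499
outer loop
vertex 0.067 4.948 -1.712
vertex -0.209 3.462 0.56
vertex 1.053 3.656 -1.12
endloop
endfacet
facet normal 0.570 -0.747 0.342
outer loop
vertex 1.053 3.656 -1.12
vertex -1.347 2.132 -0.448
vertex -0.085 2.326 -2.128
endloop
endfacet
facet normal 0.570 -0.747 0.342
outer loop
vertex -0.209 3.462 0.56
vertex -1.347 2.132 -0.448
vertex 1.053 3.656 -1.12
endloop
endfacet

endsolid


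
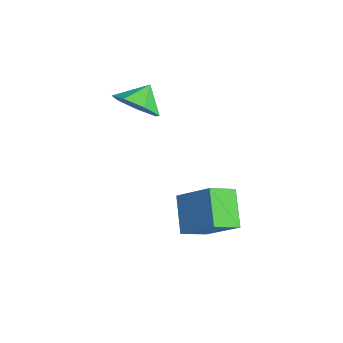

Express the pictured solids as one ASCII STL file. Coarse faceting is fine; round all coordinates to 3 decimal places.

solid 
facet normal -0.607 -0.508 -0.611
outer loop
vertex 1.182 0.599 -2.144
vertex 0.795 1.707 -2.68
vertex 2.492 0.477 -3.343
endloop
endfacet
facet normal 0.300 -0.859 0.415
outer loop
vertex 3.705 1.493 -2.12
vertex 1.182 0.599 -2.144
vertex 2.492 0.477 -3.343
endloop
endfacet
facet normal -0.607 -0.508 -0.611
outer loop
vertex 2.492 0.477 -3.343
vertex 0.795 1.707 -2.68
vertex 2.105 1.585 -3.879
endloop
endfacet
facet normal 0.736 -0.069 -0.673
outer loop
vertex 2.105 1.585 -3.879
vertex 3.705 1.493 -2.12
vertex 2.492 0.477 -3.343
endloop
endfacet
facet normal -0.736 0.069 0.673
outer loop
vertex 1.182 0.599 -2.144
vertex 2.008 2.723 -1.457
vertex 0.795 1.707 -2.68
endloop
endfacet
facet normal 0.300 -0.859 0.415
outer loop
vertex 2.395 1.615 -0.921
vertex 1.182 0.599 -2.144
vertex 3.705 1.493 -2.12
endloop
endfacet
facet normal -0.736 0.069 0.673
outer loop
vertex 2.395 1.615 -0.921
vertex 2.008 2.723 -1.457
vertex 1.182 0.599 -2.144
endloop
endfacet
facet normal -0.300 0.859 -0.415
outer loop
vertex 0.795 1.707 -2.68
vertex 2.008 2.723 -1.457
vertex 2.105 1.585 -3.879
endloop
endfacet
facet normal 0.736 -0.069 -0.673
outer loop
vertex 3.318 2.601 -2.656
vertex 3.705 1.493 -2.12
vertex 2.105 1.585 -3.879
endloop
endfacet
facet normal -0.300 0.859 -0.415
outer loop
vertex 2.105 1.585 -3.879
vertex 2.008 2.723 -1.457
vertex 3.318 2.601 -2.656
endloop
endfacet
facet normal 0.607 0.508 0.611
outer loop
vertex 3.318 2.601 -2.656
vertex 2.395 1.615 -0.921
vertex 3.705 1.493 -2.12
endloop
endfacet
facet normal 0.607 0.508 0.611
outer loop
vertex 2.008 2.723 -1.457
vertex 2.395 1.615 -0.921
vertex 3.318 2.601 -2.656
endloop
endfacet
facet normal 0.485 -0.578 -0.656
outer loop
vertex -0.904 -0.188 1.603
vertex -1.831 -0.373 1.08
vertex -1.112 0.416 0.917
endloop
endfacet
facet normal 0.346 0.754 0.559
outer loop
vertex -0.904 -0.188 1.603
vertex -1.112 0.416 0.917
vertex -2.409 0.313 1.86
endloop
endfacet
facet normal 0.485 -0.578 -0.656
outer loop
vertex -1.112 0.416 0.917
vertex -1.831 -0.373 1.08
vertex -1.861 0.426 0.354
endloop
endfacet
facet normal -0.034 0.997 0.063
outer loop
vertex -1.112 0.416 0.917
vertex -1.861 0.426 0.354
vertex -2.409 0.313 1.86
endloop
endfacet
facet normal 0.487 -0.577 -0.655
outer loop
vertex -1.861 0.426 0.354
vertex -1.831 -0.373 1.08
vertex -2.587 -0.167 0.337
endloop
endfacet
facet normal -0.621 0.765 -0.169
outer loop
vertex -1.861 0.426 0.354
vertex -2.587 -0.167 0.337
vertex -2.409 0.313 1.86
endloop
endfacet
facet normal 0.487 -0.577 -0.656
outer loop
vertex -2.587 -0.167 0.337
vertex -1.831 -0.373 1.08
vertex -2.743 -0.915 0.879
endloop
endfacet
facet normal -0.972 0.232 0.040
outer loop
vertex -2.587 -0.167 0.337
vertex -2.743 -0.915 0.879
vertex -2.409 0.313 1.86
endloop
endfacet
facet normal 0.487 -0.577 -0.656
outer loop
vertex -2.743 -0.915 0.879
vertex -1.831 -0.373 1.08
vertex -2.212 -1.255 1.573
endloop
endfacet
facet normal -0.823 -0.201 0.531
outer loop
vertex -2.743 -0.915 0.879
vertex -2.212 -1.255 1.573
vertex -2.409 0.313 1.86
endloop
endfacet
facet normal 0.486 -0.577 -0.656
outer loop
vertex -2.212 -1.255 1.573
vertex -1.831 -0.373 1.08
vertex -1.394 -0.932 1.895
endloop
endfacet
facet normal -0.286 -0.207 0.935
outer loop
vertex -2.212 -1.255 1.573
vertex -1.394 -0.932 1.895
vertex -2.409 0.313 1.86
endloop
endfacet
facet normal 0.486 -0.577 -0.656
outer loop
vertex -1.394 -0.932 1.895
vertex -1.831 -0.373 1.08
vertex -0.904 -0.188 1.603
endloop
endfacet
facet normal 0.234 0.218 0.948
outer loop
vertex -1.394 -0.932 1.895
vertex -0.904 -0.188 1.603
vertex -2.409 0.313 1.86
endloop
endfacet

endsolid


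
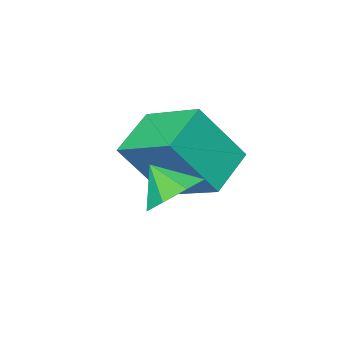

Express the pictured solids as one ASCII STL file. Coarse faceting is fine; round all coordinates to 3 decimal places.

solid 
facet normal -0.168 0.685 -0.709
outer loop
vertex 0.752 0.122 -1.526
vertex 0.309 0.614 -0.946
vertex 1.149 0.557 -1.2
endloop
endfacet
facet normal 0.734 -0.679 0.013
outer loop
vertex 0.752 0.122 -1.526
vertex 1.149 0.557 -1.2
vertex 0.491 -0.134 -0.174
endloop
endfacet
facet normal -0.168 0.685 -0.709
outer loop
vertex 1.149 0.557 -1.2
vertex 0.309 0.614 -0.946
vertex 1.054 1.025 -0.725
endloop
endfacet
facet normal 0.882 -0.235 0.408
outer loop
vertex 1.149 0.557 -1.2
vertex 1.054 1.025 -0.725
vertex 0.491 -0.134 -0.174
endloop
endfacet
facet normal -0.168 0.686 -0.708
outer loop
vertex 1.054 1.025 -0.725
vertex 0.309 0.614 -0.946
vertex 0.523 1.252 -0.379
endloop
endfacet
facet normal 0.574 0.107 0.812
outer loop
vertex 1.054 1.025 -0.725
vertex 0.523 1.252 -0.379
vertex 0.491 -0.134 -0.174
endloop
endfacet
facet normal -0.167 0.686 -0.708
outer loop
vertex 0.523 1.252 -0.379
vertex 0.309 0.614 -0.946
vertex -0.135 1.105 -0.366
endloop
endfacet
facet normal -0.013 0.147 0.989
outer loop
vertex 0.523 1.252 -0.379
vertex -0.135 1.105 -0.366
vertex 0.491 -0.134 -0.174
endloop
endfacet
facet normal -0.168 0.685 -0.709
outer loop
vertex -0.135 1.105 -0.366
vertex 0.309 0.614 -0.946
vertex -0.532 0.67 -0.692
endloop
endfacet
facet normal -0.532 -0.140 0.835
outer loop
vertex -0.135 1.105 -0.366
vertex -0.532 0.67 -0.692
vertex 0.491 -0.134 -0.174
endloop
endfacet
facet normal -0.168 0.685 -0.709
outer loop
vertex -0.532 0.67 -0.692
vertex 0.309 0.614 -0.946
vertex -0.437 0.202 -1.167
endloop
endfacet
facet normal -0.682 -0.585 0.440
outer loop
vertex -0.532 0.67 -0.692
vertex -0.437 0.202 -1.167
vertex 0.491 -0.134 -0.174
endloop
endfacet
facet normal -0.169 0.685 -0.708
outer loop
vertex -0.437 0.202 -1.167
vertex 0.309 0.614 -0.946
vertex 0.094 -0.025 -1.513
endloop
endfacet
facet normal -0.373 -0.927 0.035
outer loop
vertex -0.437 0.202 -1.167
vertex 0.094 -0.025 -1.513
vertex 0.491 -0.134 -0.174
endloop
endfacet
facet normal -0.167 0.685 -0.709
outer loop
vertex 0.094 -0.025 -1.513
vertex 0.309 0.614 -0.946
vertex 0.752 0.122 -1.526
endloop
endfacet
facet normal 0.213 -0.967 -0.142
outer loop
vertex 0.094 -0.025 -1.513
vertex 0.752 0.122 -1.526
vertex 0.491 -0.134 -0.174
endloop
endfacet
facet normal -0.862 -0.310 0.402
outer loop
vertex -1.595 -2.819 -0.258
vertex -1.85 -1.087 0.529
vertex -2.614 -2.196 -1.961
endloop
endfacet
facet normal 0.133 -0.902 -0.410
outer loop
vertex -1.27 -1.713 -2.589
vertex -1.595 -2.819 -0.258
vertex -2.614 -2.196 -1.961
endloop
endfacet
facet normal -0.862 -0.310 0.402
outer loop
vertex -2.614 -2.196 -1.961
vertex -1.85 -1.087 0.529
vertex -2.869 -0.464 -1.174
endloop
endfacet
facet normal -0.490 0.300 -0.818
outer loop
vertex -2.869 -0.464 -1.174
vertex -1.27 -1.713 -2.589
vertex -2.614 -2.196 -1.961
endloop
endfacet
facet normal 0.490 -0.300 0.818
outer loop
vertex -1.595 -2.819 -0.258
vertex -0.506 -0.604 -0.099
vertex -1.85 -1.087 0.529
endloop
endfacet
facet normal 0.133 -0.902 -0.410
outer loop
vertex -0.251 -2.336 -0.886
vertex -1.595 -2.819 -0.258
vertex -1.27 -1.713 -2.589
endloop
endfacet
facet normal 0.490 -0.300 0.818
outer loop
vertex -0.251 -2.336 -0.886
vertex -0.506 -0.604 -0.099
vertex -1.595 -2.819 -0.258
endloop
endfacet
facet normal -0.133 0.902 0.410
outer loop
vertex -1.85 -1.087 0.529
vertex -0.506 -0.604 -0.099
vertex -2.869 -0.464 -1.174
endloop
endfacet
facet normal -0.490 0.300 -0.818
outer loop
vertex -1.525 0.019 -1.802
vertex -1.27 -1.713 -2.589
vertex -2.869 -0.464 -1.174
endloop
endfacet
facet normal -0.133 0.902 0.410
outer loop
vertex -2.869 -0.464 -1.174
vertex -0.506 -0.604 -0.099
vertex -1.525 0.019 -1.802
endloop
endfacet
facet normal 0.862 0.310 -0.402
outer loop
vertex -1.525 0.019 -1.802
vertex -0.251 -2.336 -0.886
vertex -1.27 -1.713 -2.589
endloop
endfacet
facet normal 0.862 0.310 -0.402
outer loop
vertex -0.506 -0.604 -0.099
vertex -0.251 -2.336 -0.886
vertex -1.525 0.019 -1.802
endloop
endfacet

endsolid


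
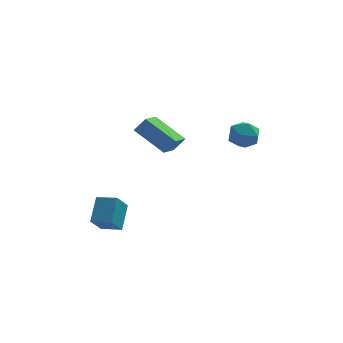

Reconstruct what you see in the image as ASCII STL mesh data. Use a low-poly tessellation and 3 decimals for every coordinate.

solid 
facet normal -0.280 -0.390 0.877
outer loop
vertex 2.522 2.89 1.511
vertex 2.94 2.16 1.32
vertex 3.35 2.796 1.734
endloop
endfacet
facet normal -0.212 0.319 0.924
outer loop
vertex 2.522 2.89 1.511
vertex 3.35 2.796 1.734
vertex 3.073 3.546 1.411
endloop
endfacet
facet normal -0.651 0.615 0.446
outer loop
vertex 2.522 2.89 1.511
vertex 3.073 3.546 1.411
vertex 2.491 3.374 0.798
endloop
endfacet
facet normal -0.991 0.088 0.103
outer loop
vertex 2.522 2.89 1.511
vertex 2.491 3.374 0.798
vertex 2.409 2.518 0.742
endloop
endfacet
facet normal -0.761 -0.533 0.370
outer loop
vertex 2.522 2.89 1.511
vertex 2.409 2.518 0.742
vertex 2.94 2.16 1.32
endloop
endfacet
facet normal 0.457 0.489 0.743
outer loop
vertex 3.073 3.546 1.411
vertex 3.35 2.796 1.734
vertex 3.831 3.222 1.158
endloop
endfacet
facet normal 0.348 -0.659 0.667
outer loop
vertex 3.35 2.796 1.734
vertex 2.94 2.16 1.32
vertex 3.749 2.366 1.102
endloop
endfacet
facet normal -0.431 -0.889 -0.154
outer loop
vertex 2.94 2.16 1.32
vertex 2.409 2.518 0.742
vertex 3.167 2.194 0.489
endloop
endfacet
facet normal -0.803 0.115 -0.585
outer loop
vertex 2.409 2.518 0.742
vertex 2.491 3.374 0.798
vertex 2.89 2.944 0.166
endloop
endfacet
facet normal -0.254 0.967 -0.030
outer loop
vertex 2.491 3.374 0.798
vertex 3.073 3.546 1.411
vertex 3.3 3.58 0.58
endloop
endfacet
facet normal 0.991 -0.088 -0.103
outer loop
vertex 3.718 2.85 0.389
vertex 3.831 3.222 1.158
vertex 3.749 2.366 1.102
endloop
endfacet
facet normal 0.651 -0.615 -0.446
outer loop
vertex 3.718 2.85 0.389
vertex 3.749 2.366 1.102
vertex 3.167 2.194 0.489
endloop
endfacet
facet normal 0.212 -0.319 -0.924
outer loop
vertex 3.718 2.85 0.389
vertex 3.167 2.194 0.489
vertex 2.89 2.944 0.166
endloop
endfacet
facet normal 0.280 0.390 -0.877
outer loop
vertex 3.718 2.85 0.389
vertex 2.89 2.944 0.166
vertex 3.3 3.58 0.58
endloop
endfacet
facet normal 0.761 0.533 -0.370
outer loop
vertex 3.718 2.85 0.389
vertex 3.3 3.58 0.58
vertex 3.831 3.222 1.158
endloop
endfacet
facet normal 0.803 -0.115 0.585
outer loop
vertex 3.749 2.366 1.102
vertex 3.831 3.222 1.158
vertex 3.35 2.796 1.734
endloop
endfacet
facet normal 0.254 -0.967 0.030
outer loop
vertex 3.167 2.194 0.489
vertex 3.749 2.366 1.102
vertex 2.94 2.16 1.32
endloop
endfacet
facet normal -0.457 -0.489 -0.743
outer loop
vertex 2.89 2.944 0.166
vertex 3.167 2.194 0.489
vertex 2.409 2.518 0.742
endloop
endfacet
facet normal -0.348 0.659 -0.667
outer loop
vertex 3.3 3.58 0.58
vertex 2.89 2.944 0.166
vertex 2.491 3.374 0.798
endloop
endfacet
facet normal 0.431 0.889 0.154
outer loop
vertex 3.831 3.222 1.158
vertex 3.3 3.58 0.58
vertex 3.073 3.546 1.411
endloop
endfacet
facet normal -0.931 0.329 -0.155
outer loop
vertex -3.546 0.39 -1.816
vertex -3.125 1.14 -2.75
vertex -3.764 -0.678 -2.772
endloop
endfacet
facet normal -0.331 -0.591 0.736
outer loop
vertex -2.795 -1.02 -2.61
vertex -3.546 0.39 -1.816
vertex -3.764 -0.678 -2.772
endloop
endfacet
facet normal -0.931 0.329 -0.155
outer loop
vertex -3.764 -0.678 -2.772
vertex -3.125 1.14 -2.75
vertex -3.343 0.072 -3.706
endloop
endfacet
facet normal -0.150 -0.737 -0.659
outer loop
vertex -3.343 0.072 -3.706
vertex -2.795 -1.02 -2.61
vertex -3.764 -0.678 -2.772
endloop
endfacet
facet normal 0.150 0.737 0.659
outer loop
vertex -3.546 0.39 -1.816
vertex -2.156 0.798 -2.588
vertex -3.125 1.14 -2.75
endloop
endfacet
facet normal -0.331 -0.591 0.736
outer loop
vertex -2.577 0.048 -1.654
vertex -3.546 0.39 -1.816
vertex -2.795 -1.02 -2.61
endloop
endfacet
facet normal 0.150 0.737 0.659
outer loop
vertex -2.577 0.048 -1.654
vertex -2.156 0.798 -2.588
vertex -3.546 0.39 -1.816
endloop
endfacet
facet normal 0.331 0.591 -0.736
outer loop
vertex -3.125 1.14 -2.75
vertex -2.156 0.798 -2.588
vertex -3.343 0.072 -3.706
endloop
endfacet
facet normal -0.150 -0.737 -0.659
outer loop
vertex -2.374 -0.27 -3.544
vertex -2.795 -1.02 -2.61
vertex -3.343 0.072 -3.706
endloop
endfacet
facet normal 0.331 0.591 -0.736
outer loop
vertex -3.343 0.072 -3.706
vertex -2.156 0.798 -2.588
vertex -2.374 -0.27 -3.544
endloop
endfacet
facet normal 0.931 -0.329 0.155
outer loop
vertex -2.374 -0.27 -3.544
vertex -2.577 0.048 -1.654
vertex -2.795 -1.02 -2.61
endloop
endfacet
facet normal 0.931 -0.329 0.155
outer loop
vertex -2.156 0.798 -2.588
vertex -2.577 0.048 -1.654
vertex -2.374 -0.27 -3.544
endloop
endfacet
facet normal -0.614 -0.100 -0.783
outer loop
vertex -0.482 -0.251 1.469
vertex -1.833 0.603 2.421
vertex -0.069 0.932 0.994
endloop
endfacet
facet normal 0.726 -0.459 -0.512
outer loop
vertex 0.453 1.017 1.659
vertex -0.482 -0.251 1.469
vertex -0.069 0.932 0.994
endloop
endfacet
facet normal -0.614 -0.100 -0.783
outer loop
vertex -0.069 0.932 0.994
vertex -1.833 0.603 2.421
vertex -1.42 1.786 1.946
endloop
endfacet
facet normal 0.308 0.883 -0.355
outer loop
vertex -1.42 1.786 1.946
vertex 0.453 1.017 1.659
vertex -0.069 0.932 0.994
endloop
endfacet
facet normal -0.308 -0.883 0.355
outer loop
vertex -0.482 -0.251 1.469
vertex -1.311 0.688 3.086
vertex -1.833 0.603 2.421
endloop
endfacet
facet normal 0.726 -0.459 -0.512
outer loop
vertex 0.04 -0.166 2.134
vertex -0.482 -0.251 1.469
vertex 0.453 1.017 1.659
endloop
endfacet
facet normal -0.308 -0.883 0.355
outer loop
vertex 0.04 -0.166 2.134
vertex -1.311 0.688 3.086
vertex -0.482 -0.251 1.469
endloop
endfacet
facet normal -0.726 0.459 0.512
outer loop
vertex -1.833 0.603 2.421
vertex -1.311 0.688 3.086
vertex -1.42 1.786 1.946
endloop
endfacet
facet normal 0.308 0.883 -0.355
outer loop
vertex -0.898 1.871 2.611
vertex 0.453 1.017 1.659
vertex -1.42 1.786 1.946
endloop
endfacet
facet normal -0.726 0.459 0.512
outer loop
vertex -1.42 1.786 1.946
vertex -1.311 0.688 3.086
vertex -0.898 1.871 2.611
endloop
endfacet
facet normal 0.614 0.100 0.783
outer loop
vertex -0.898 1.871 2.611
vertex 0.04 -0.166 2.134
vertex 0.453 1.017 1.659
endloop
endfacet
facet normal 0.614 0.100 0.783
outer loop
vertex -1.311 0.688 3.086
vertex 0.04 -0.166 2.134
vertex -0.898 1.871 2.611
endloop
endfacet

endsolid
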